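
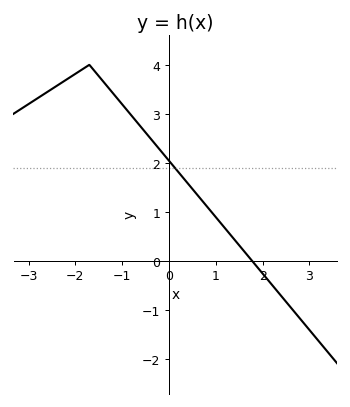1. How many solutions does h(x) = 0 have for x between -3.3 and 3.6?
1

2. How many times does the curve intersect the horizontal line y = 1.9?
1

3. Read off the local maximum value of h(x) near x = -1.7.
4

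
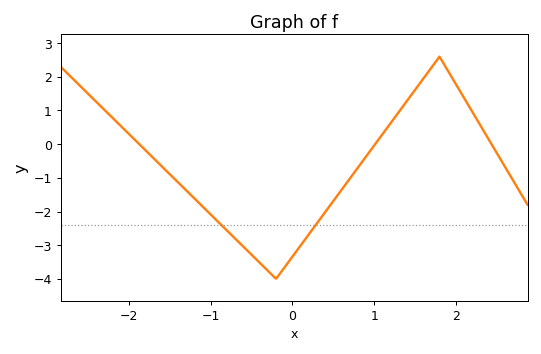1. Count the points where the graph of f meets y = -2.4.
2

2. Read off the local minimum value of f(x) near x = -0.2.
-4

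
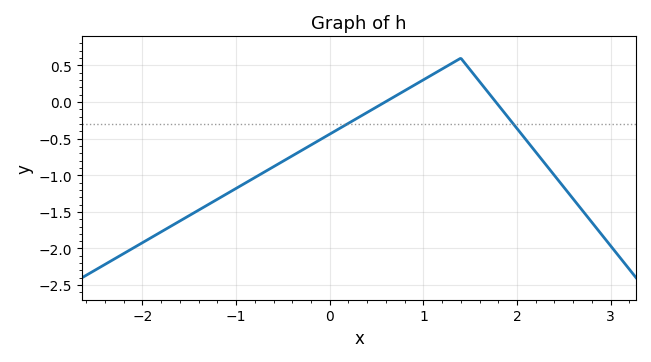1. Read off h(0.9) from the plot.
0.229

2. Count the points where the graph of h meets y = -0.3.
2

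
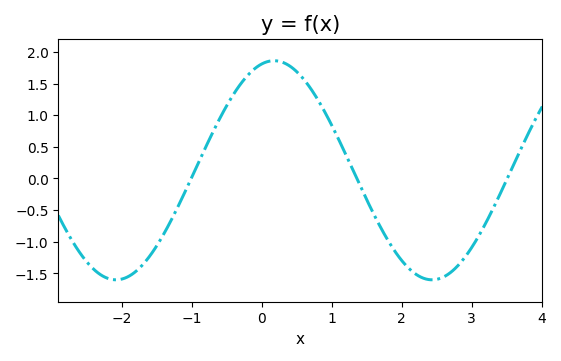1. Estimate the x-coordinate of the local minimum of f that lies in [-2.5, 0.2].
-2.09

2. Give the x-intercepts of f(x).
-1.01, 1.36, 3.51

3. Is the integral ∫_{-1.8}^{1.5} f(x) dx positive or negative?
positive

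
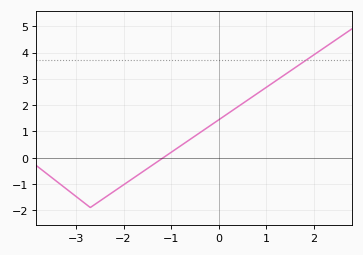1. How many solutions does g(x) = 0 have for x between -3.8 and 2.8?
1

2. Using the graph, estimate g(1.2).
2.92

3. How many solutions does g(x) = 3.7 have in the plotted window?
1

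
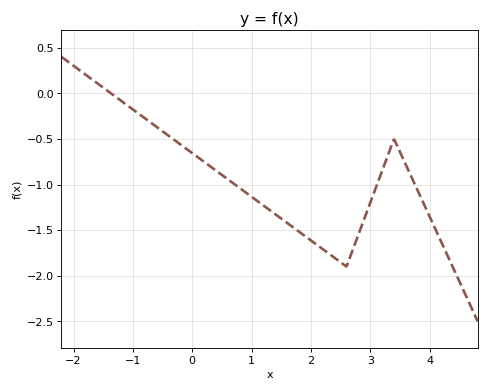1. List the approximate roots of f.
-1.37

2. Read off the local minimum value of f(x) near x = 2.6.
-1.9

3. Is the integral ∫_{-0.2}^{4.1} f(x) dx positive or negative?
negative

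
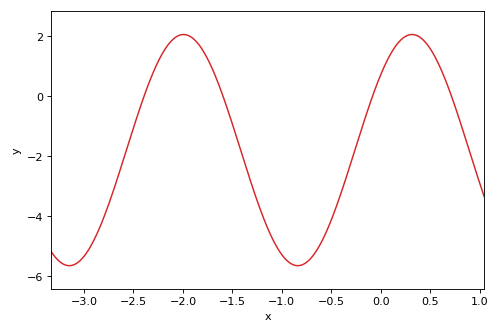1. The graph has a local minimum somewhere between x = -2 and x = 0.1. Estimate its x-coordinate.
-0.838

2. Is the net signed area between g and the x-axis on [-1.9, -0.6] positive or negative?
negative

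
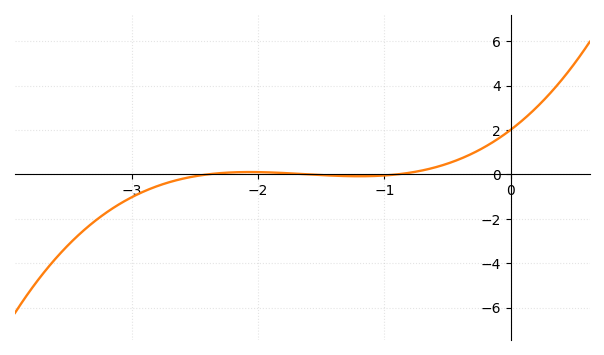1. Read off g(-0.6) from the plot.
0.313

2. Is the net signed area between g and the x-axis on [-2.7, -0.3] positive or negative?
positive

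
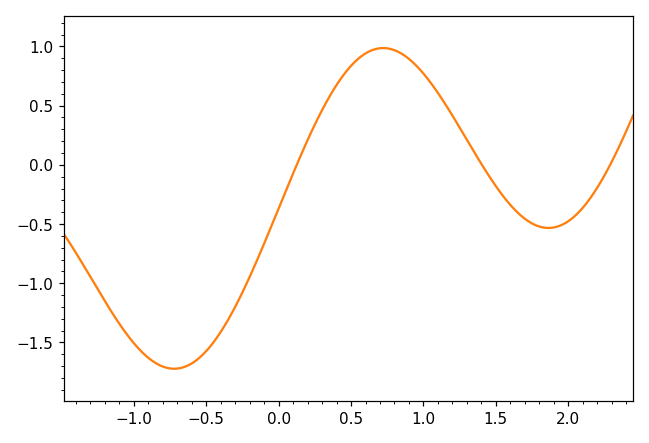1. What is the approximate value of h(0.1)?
-0.05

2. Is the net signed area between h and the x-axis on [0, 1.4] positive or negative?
positive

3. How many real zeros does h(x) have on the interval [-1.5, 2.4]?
3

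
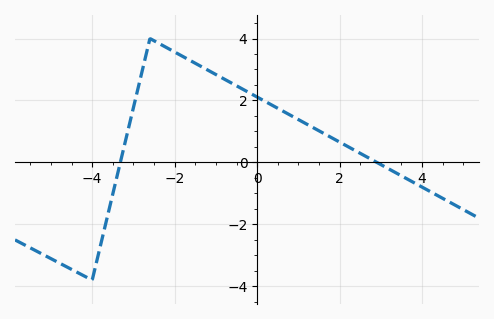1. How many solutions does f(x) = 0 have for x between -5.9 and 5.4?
2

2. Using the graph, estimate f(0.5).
1.75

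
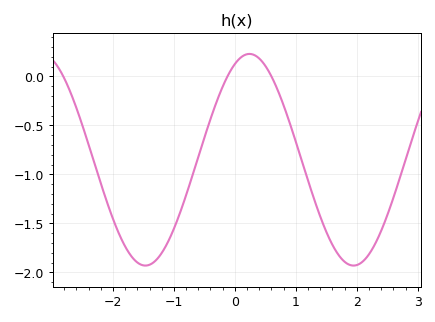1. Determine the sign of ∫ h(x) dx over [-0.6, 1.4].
negative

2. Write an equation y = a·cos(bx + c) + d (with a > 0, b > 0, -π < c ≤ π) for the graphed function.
y = 1.08cos(1.84x - 0.44) - 0.85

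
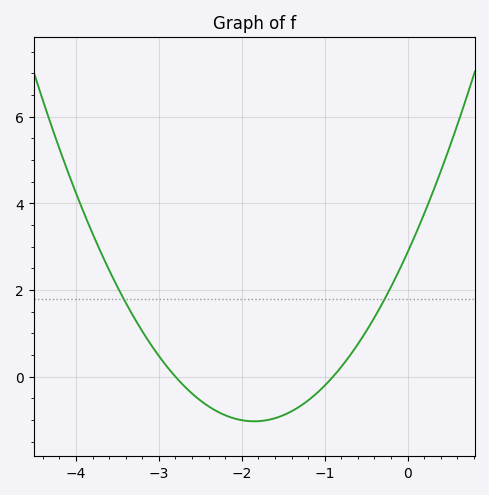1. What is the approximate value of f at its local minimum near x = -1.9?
-1.03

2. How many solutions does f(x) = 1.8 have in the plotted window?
2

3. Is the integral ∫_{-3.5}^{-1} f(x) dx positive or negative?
negative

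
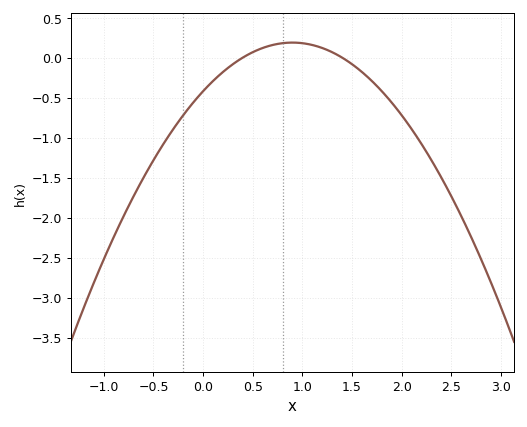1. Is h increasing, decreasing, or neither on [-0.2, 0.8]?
increasing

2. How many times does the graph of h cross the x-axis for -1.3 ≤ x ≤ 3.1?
2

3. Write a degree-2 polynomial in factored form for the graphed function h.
y = -0.75(x - 0.4)(x - 1.4)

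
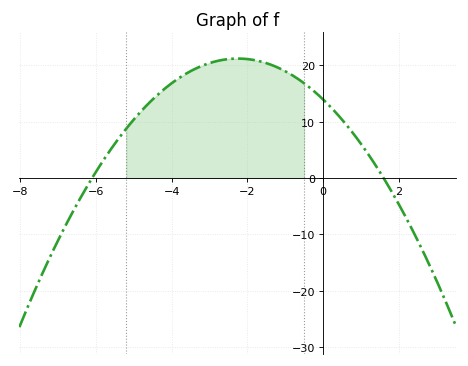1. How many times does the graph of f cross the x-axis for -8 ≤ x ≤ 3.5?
2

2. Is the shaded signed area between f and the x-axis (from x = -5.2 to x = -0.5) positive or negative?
positive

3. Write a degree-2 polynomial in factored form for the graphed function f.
y = -1.43(x + 6.1)(x - 1.6)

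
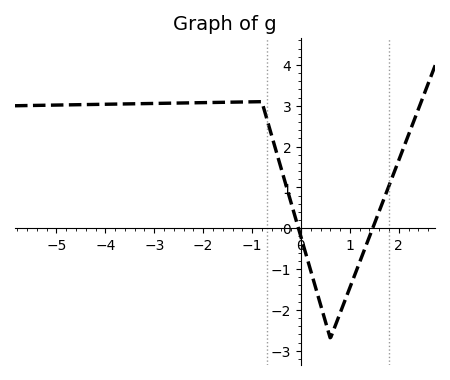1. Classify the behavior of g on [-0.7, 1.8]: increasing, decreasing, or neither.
neither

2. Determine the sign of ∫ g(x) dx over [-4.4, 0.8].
positive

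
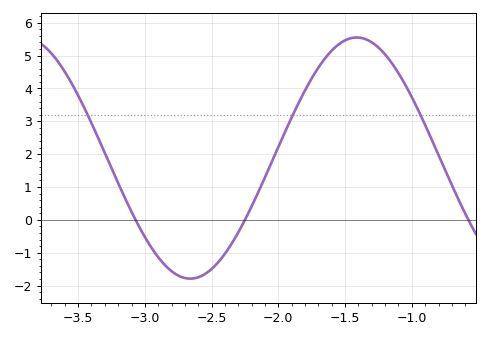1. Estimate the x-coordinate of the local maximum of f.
-1.4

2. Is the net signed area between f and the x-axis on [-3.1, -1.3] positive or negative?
positive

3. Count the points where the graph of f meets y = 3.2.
3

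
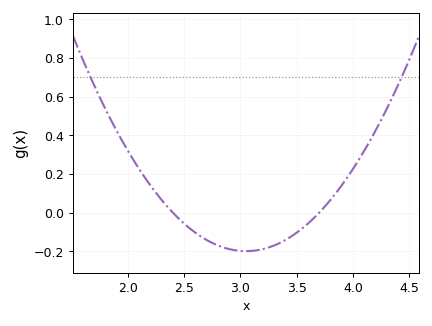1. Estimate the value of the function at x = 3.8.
0.06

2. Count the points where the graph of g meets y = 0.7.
2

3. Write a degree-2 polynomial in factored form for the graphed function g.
y = 0.47(x - 2.4)(x - 3.7)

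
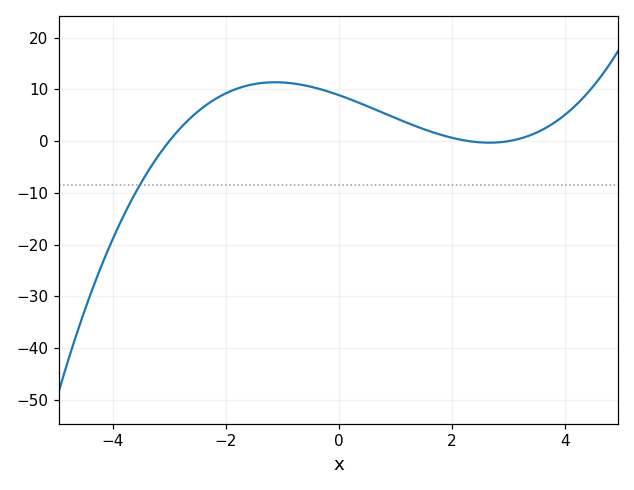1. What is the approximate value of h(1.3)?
3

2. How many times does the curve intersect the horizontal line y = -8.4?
1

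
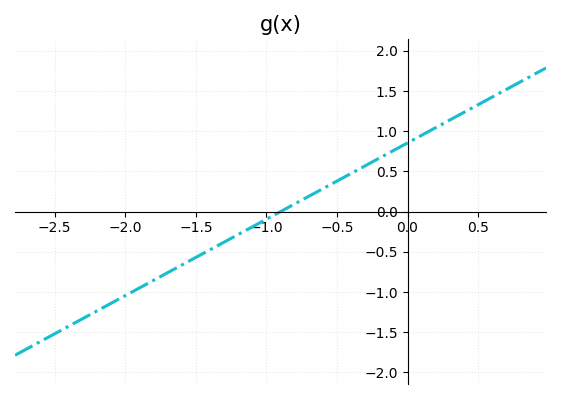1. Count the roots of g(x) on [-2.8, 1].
1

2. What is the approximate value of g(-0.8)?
0.1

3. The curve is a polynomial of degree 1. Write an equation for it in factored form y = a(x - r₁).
y = 0.95(x + 0.9)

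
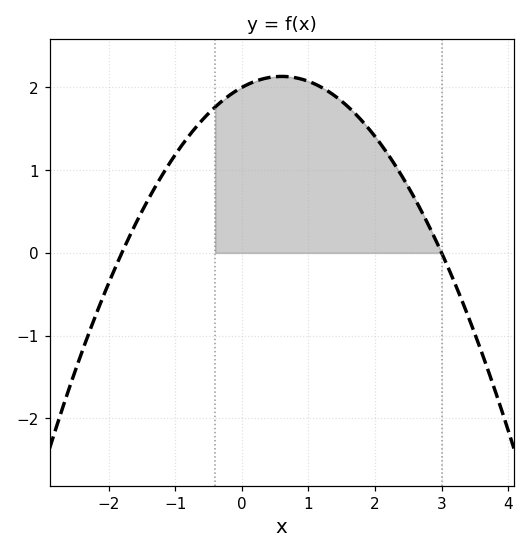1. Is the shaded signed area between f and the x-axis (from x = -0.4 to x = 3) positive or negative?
positive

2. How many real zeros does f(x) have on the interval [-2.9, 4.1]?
2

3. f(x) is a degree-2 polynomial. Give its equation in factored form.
y = -0.37(x + 1.8)(x - 3)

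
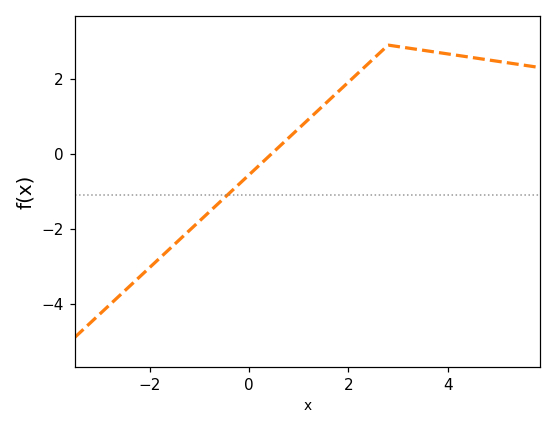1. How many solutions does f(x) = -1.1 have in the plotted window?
1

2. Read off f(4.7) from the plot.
2.6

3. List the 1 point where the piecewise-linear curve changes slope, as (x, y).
(2.8, 2.9)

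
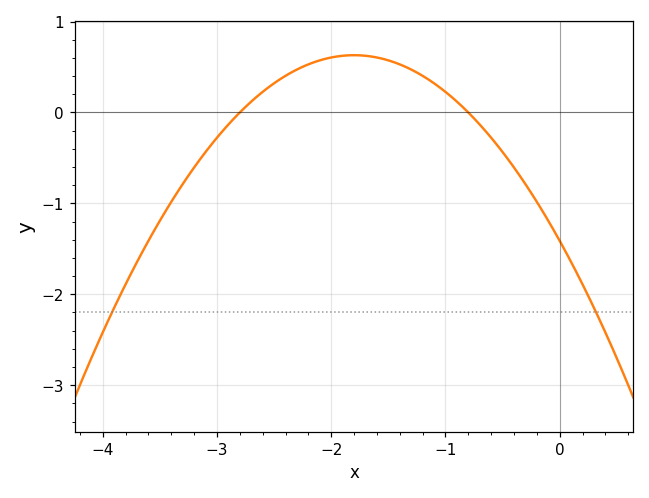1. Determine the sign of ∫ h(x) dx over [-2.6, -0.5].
positive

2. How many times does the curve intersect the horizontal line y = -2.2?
2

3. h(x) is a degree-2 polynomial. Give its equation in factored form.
y = -0.63(x + 2.8)(x + 0.8)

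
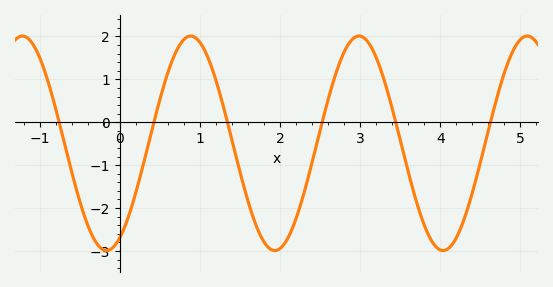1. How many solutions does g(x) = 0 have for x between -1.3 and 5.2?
6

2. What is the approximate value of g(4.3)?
-2.2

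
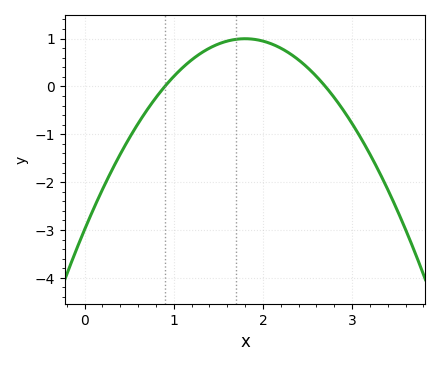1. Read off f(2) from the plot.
0.9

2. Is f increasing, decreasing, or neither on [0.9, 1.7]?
increasing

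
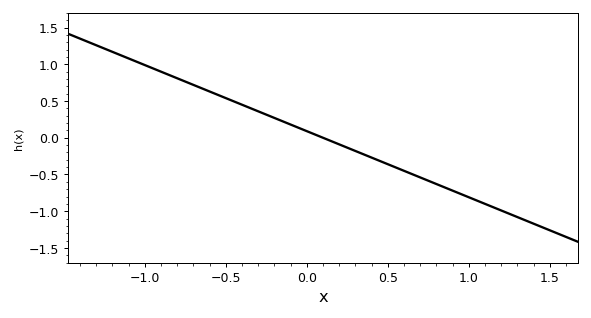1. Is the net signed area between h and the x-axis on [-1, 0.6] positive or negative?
positive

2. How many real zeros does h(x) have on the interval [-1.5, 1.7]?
1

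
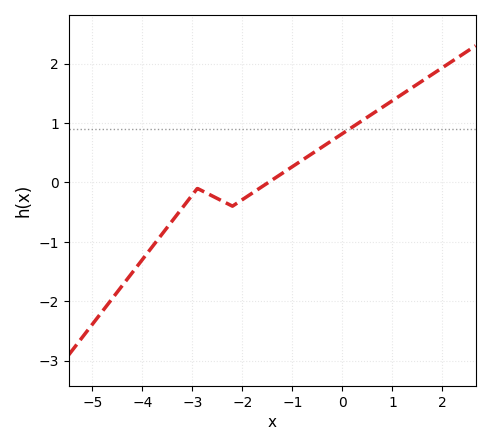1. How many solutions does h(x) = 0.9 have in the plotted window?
1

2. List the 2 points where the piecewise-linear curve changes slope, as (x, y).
(-2.9, -0.1); (-2.2, -0.4)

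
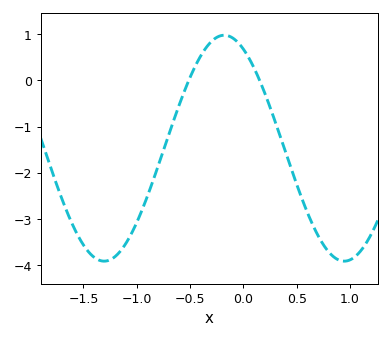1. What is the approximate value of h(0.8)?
-3.7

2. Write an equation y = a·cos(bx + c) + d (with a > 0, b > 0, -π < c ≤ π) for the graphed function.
y = 2.45cos(2.8x + 0.5) - 1.47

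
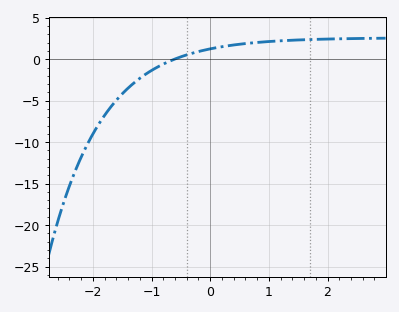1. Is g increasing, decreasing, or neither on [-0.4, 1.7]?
increasing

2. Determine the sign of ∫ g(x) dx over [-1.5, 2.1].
positive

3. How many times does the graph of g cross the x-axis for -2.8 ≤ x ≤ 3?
1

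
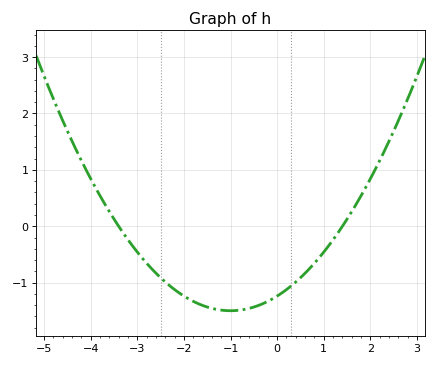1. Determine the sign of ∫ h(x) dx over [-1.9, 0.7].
negative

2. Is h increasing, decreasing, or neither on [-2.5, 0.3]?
neither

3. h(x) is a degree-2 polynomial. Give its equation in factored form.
y = 0.26(x + 3.4)(x - 1.4)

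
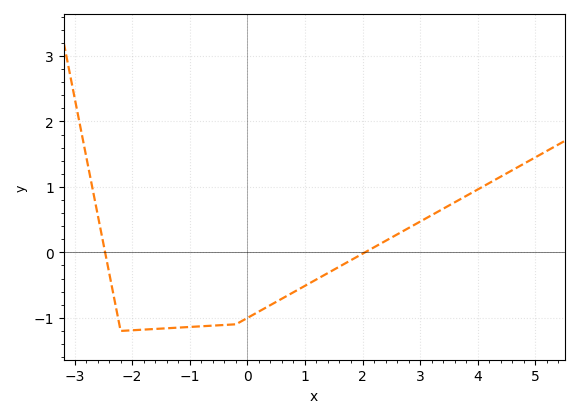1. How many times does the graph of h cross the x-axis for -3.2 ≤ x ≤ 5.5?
2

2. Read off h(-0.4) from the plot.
-1.1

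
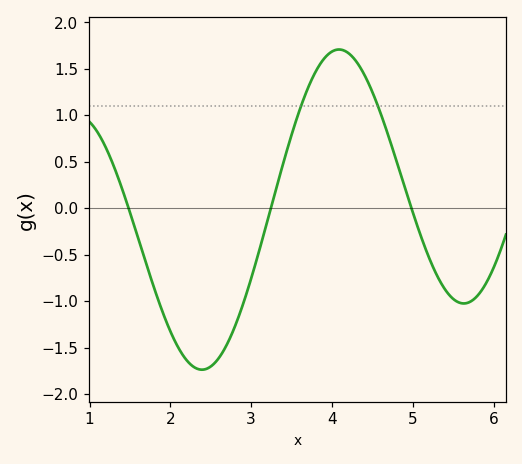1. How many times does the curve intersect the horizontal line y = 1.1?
2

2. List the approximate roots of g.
1.48, 3.24, 4.98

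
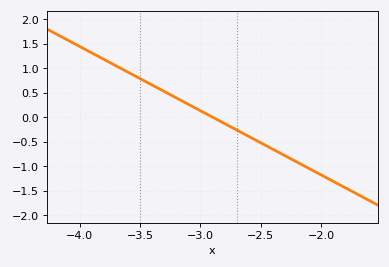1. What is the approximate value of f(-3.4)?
0.65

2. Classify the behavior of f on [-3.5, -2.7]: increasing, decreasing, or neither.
decreasing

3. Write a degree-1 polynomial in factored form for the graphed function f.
y = -1.31(x + 2.9)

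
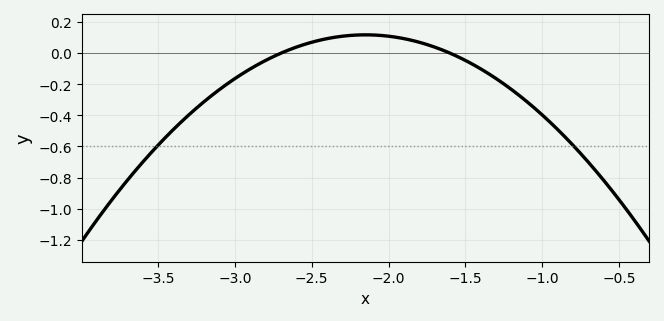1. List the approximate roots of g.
-2.7, -1.6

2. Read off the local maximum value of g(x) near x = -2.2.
0.118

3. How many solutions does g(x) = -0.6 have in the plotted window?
2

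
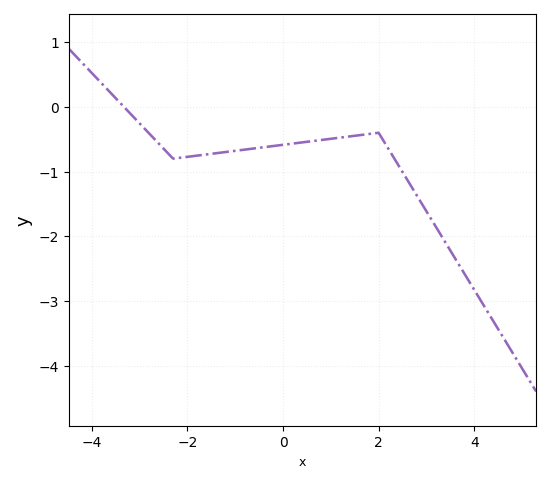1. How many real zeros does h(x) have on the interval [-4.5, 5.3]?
1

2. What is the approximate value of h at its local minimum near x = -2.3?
-0.8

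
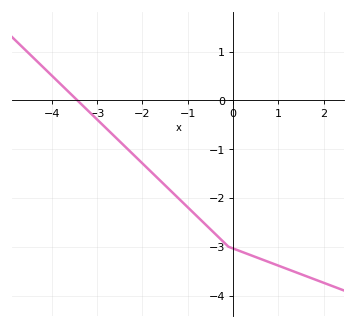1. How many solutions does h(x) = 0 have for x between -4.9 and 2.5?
1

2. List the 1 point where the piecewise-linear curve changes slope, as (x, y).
(-0.1, -3)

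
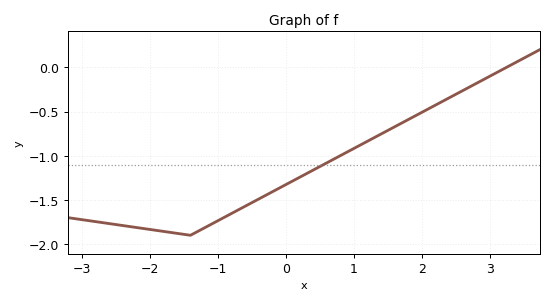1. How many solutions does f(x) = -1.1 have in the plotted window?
1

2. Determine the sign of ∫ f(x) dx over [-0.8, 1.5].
negative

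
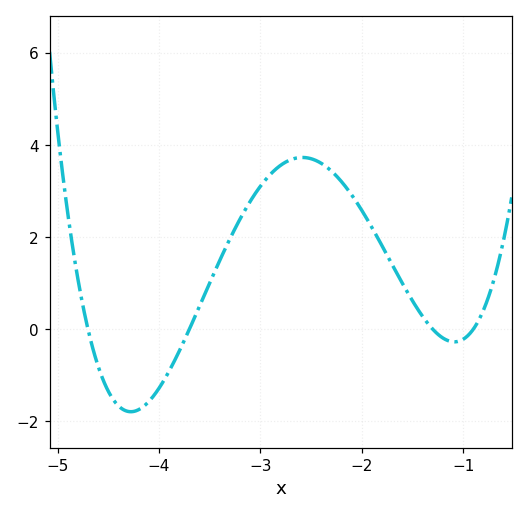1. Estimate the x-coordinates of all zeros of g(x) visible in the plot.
-4.7, -3.7, -1.3, -0.9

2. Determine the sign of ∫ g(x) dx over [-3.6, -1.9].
positive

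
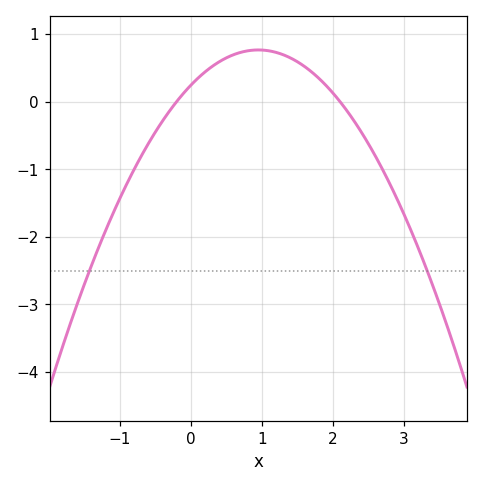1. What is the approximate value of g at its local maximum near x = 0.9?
0.8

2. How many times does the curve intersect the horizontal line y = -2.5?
2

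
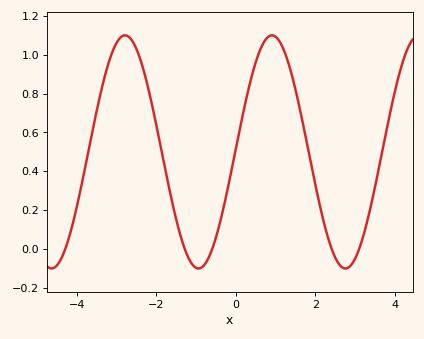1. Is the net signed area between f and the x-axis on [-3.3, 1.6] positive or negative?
positive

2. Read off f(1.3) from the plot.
0.98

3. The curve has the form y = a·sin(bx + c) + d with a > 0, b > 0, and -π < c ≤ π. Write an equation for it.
y = 0.6sin(1.7x + 0.02) + 0.5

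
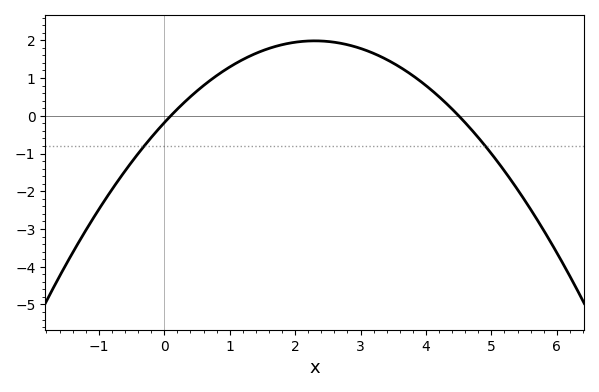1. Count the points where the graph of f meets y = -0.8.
2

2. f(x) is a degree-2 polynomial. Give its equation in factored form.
y = -0.41(x - 0.1)(x - 4.5)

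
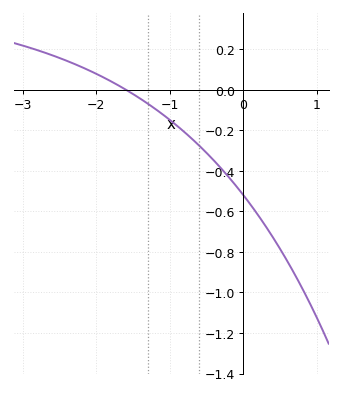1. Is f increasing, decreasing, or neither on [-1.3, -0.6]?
decreasing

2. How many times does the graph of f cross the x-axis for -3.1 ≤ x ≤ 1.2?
1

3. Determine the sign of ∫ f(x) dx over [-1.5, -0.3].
negative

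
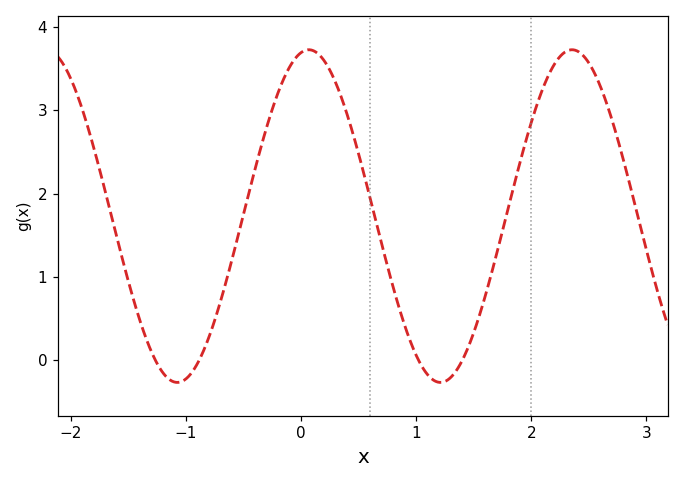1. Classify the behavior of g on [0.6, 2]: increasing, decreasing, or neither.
neither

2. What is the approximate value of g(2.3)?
3.7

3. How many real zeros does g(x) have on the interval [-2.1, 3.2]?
4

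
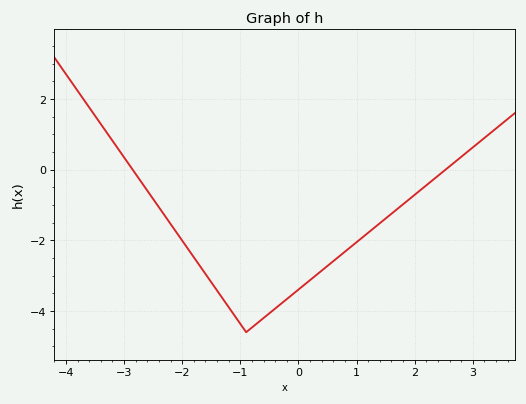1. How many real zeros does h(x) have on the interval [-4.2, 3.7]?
2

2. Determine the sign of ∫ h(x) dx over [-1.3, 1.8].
negative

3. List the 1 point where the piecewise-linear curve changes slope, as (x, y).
(-0.9, -4.6)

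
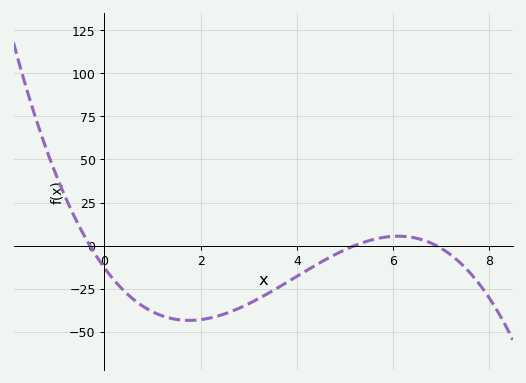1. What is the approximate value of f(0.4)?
-26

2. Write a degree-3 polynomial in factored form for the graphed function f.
y = -1.19(x + 0.3)(x - 5.2)(x - 6.9)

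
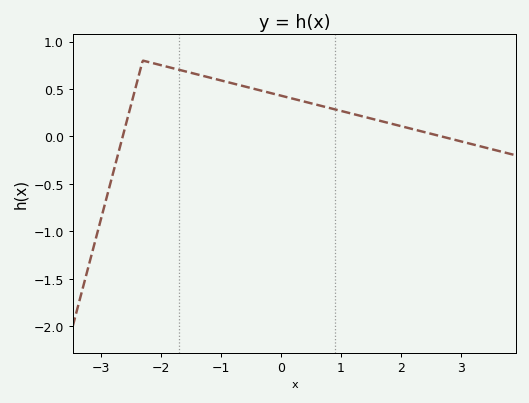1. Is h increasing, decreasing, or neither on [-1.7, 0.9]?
decreasing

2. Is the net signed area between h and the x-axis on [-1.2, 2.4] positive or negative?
positive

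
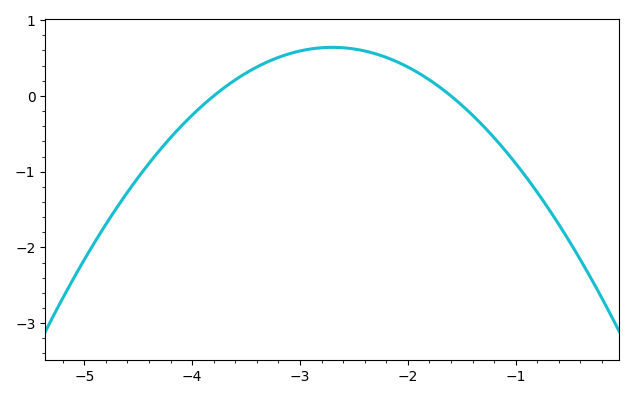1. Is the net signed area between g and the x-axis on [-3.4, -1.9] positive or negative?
positive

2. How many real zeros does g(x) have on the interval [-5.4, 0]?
2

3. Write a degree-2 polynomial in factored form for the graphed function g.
y = -0.53(x + 3.8)(x + 1.6)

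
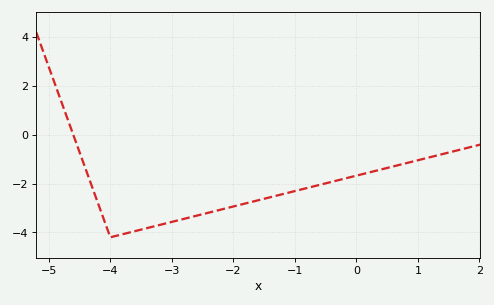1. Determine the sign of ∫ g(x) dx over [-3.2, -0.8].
negative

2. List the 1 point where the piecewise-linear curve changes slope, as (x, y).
(-4, -4.2)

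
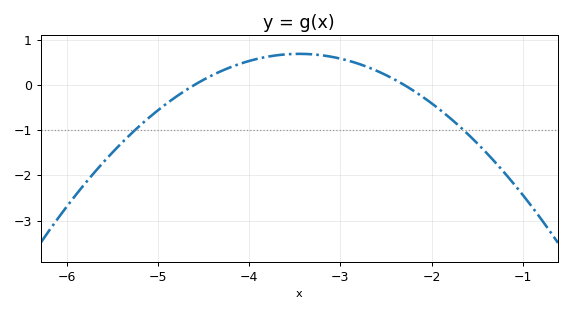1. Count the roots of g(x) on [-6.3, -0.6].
2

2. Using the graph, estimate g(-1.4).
-1.5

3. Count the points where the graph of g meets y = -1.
2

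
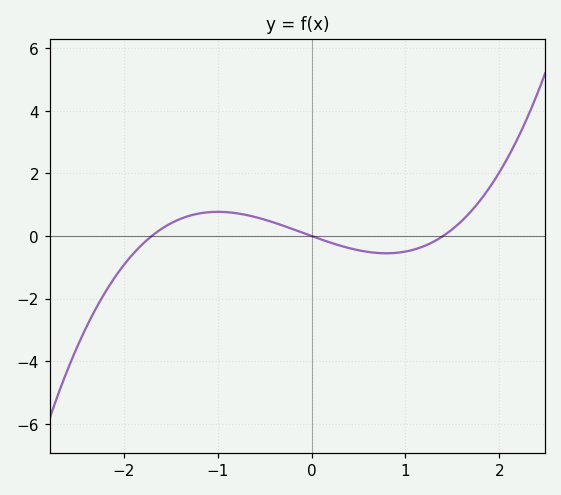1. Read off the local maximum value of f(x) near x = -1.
0.773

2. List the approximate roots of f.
-1.7, 0, 1.4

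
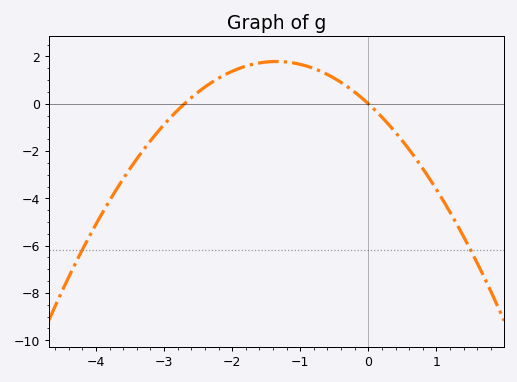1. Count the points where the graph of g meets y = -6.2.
2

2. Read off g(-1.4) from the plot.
1.78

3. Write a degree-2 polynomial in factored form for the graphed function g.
y = -0.98(x + 2.7)(x - 0)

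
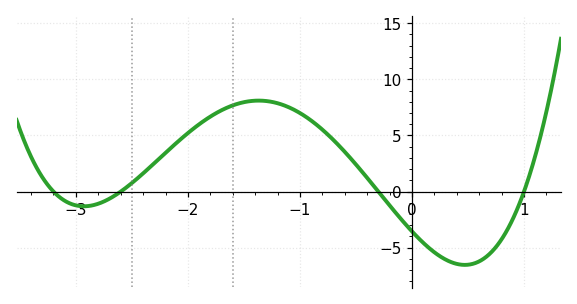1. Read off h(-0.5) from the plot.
2.42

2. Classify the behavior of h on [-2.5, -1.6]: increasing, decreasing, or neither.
increasing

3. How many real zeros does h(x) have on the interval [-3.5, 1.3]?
4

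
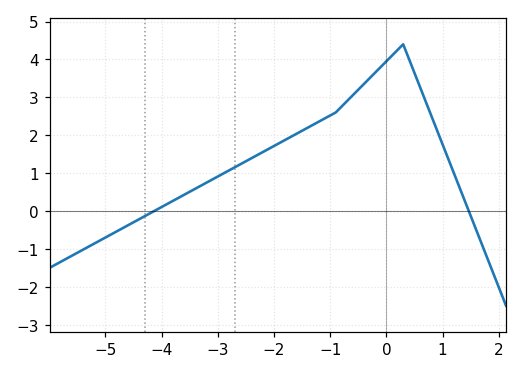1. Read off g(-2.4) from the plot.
1.4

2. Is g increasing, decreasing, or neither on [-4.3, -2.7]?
increasing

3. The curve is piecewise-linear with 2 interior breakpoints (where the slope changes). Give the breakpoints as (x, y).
(-0.9, 2.6); (0.3, 4.4)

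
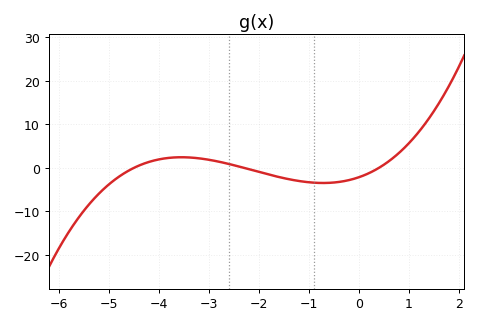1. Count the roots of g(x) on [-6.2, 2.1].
3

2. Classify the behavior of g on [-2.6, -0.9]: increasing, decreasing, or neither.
decreasing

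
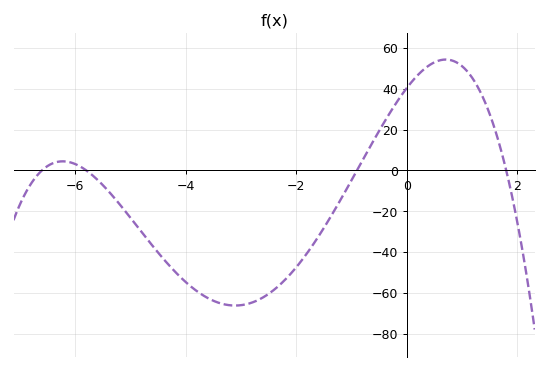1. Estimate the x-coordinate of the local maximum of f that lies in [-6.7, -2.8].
-6.2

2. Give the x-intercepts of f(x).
-6.6, -5.8, -0.8, 1.8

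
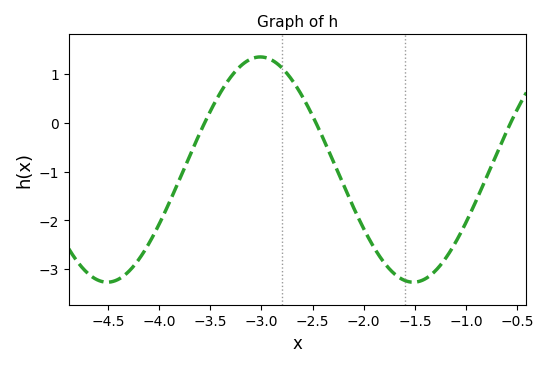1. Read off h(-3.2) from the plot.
1.2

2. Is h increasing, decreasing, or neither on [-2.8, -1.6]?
decreasing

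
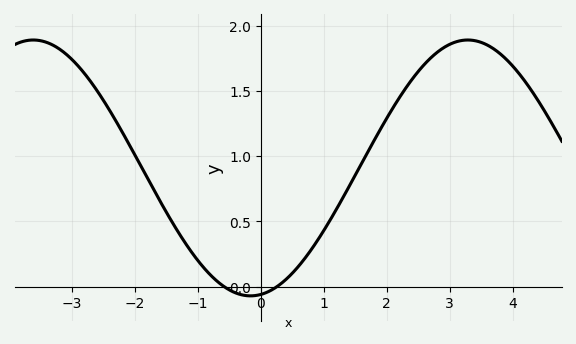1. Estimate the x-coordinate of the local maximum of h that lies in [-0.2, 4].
3.29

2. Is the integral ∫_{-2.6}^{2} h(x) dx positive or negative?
positive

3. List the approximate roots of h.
-0.583, 0.253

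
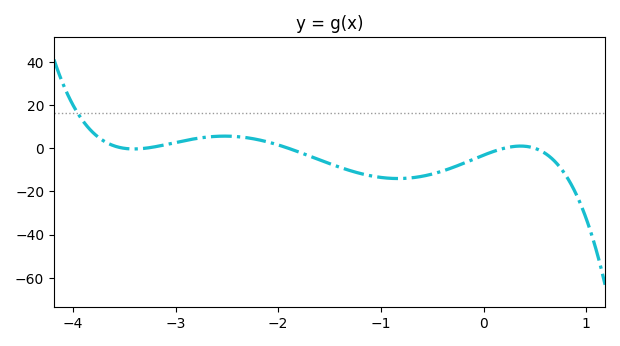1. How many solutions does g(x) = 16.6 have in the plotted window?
1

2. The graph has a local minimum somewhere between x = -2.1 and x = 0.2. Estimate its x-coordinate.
-0.834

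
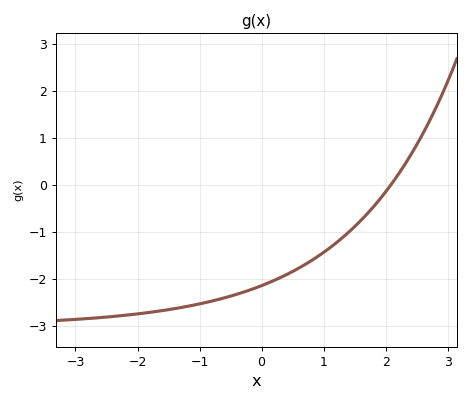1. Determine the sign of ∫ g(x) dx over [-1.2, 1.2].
negative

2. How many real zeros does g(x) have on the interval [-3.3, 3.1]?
1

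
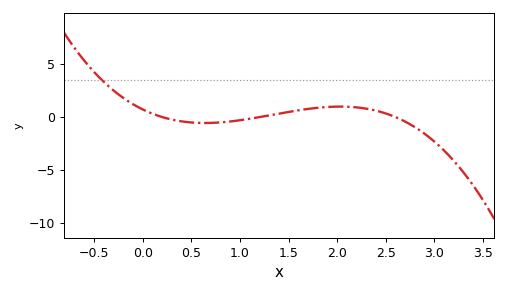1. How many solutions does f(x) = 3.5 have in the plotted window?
1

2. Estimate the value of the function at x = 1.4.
0.5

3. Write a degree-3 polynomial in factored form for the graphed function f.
y = -1.15(x - 0.2)(x - 1.2)(x - 2.6)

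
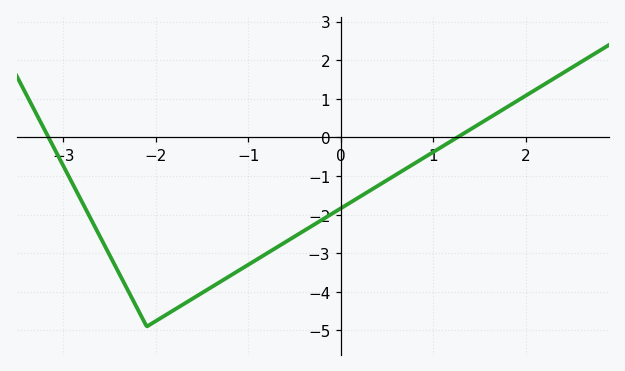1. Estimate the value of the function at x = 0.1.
-1.7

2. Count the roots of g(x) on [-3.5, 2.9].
2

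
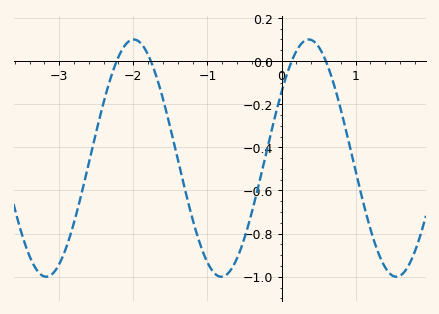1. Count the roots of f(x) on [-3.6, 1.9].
4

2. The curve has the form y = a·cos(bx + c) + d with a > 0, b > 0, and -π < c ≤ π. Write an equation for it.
y = 0.55cos(2.7x - 0.98) - 0.45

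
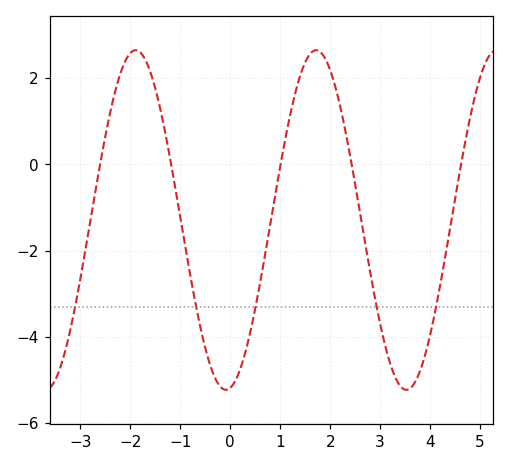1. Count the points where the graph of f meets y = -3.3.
5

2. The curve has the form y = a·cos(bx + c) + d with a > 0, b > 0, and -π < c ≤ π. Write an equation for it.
y = 3.94cos(1.7x - 3) - 1.29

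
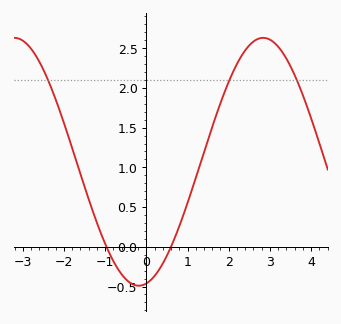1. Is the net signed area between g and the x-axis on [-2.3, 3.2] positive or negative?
positive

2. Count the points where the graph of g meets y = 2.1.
3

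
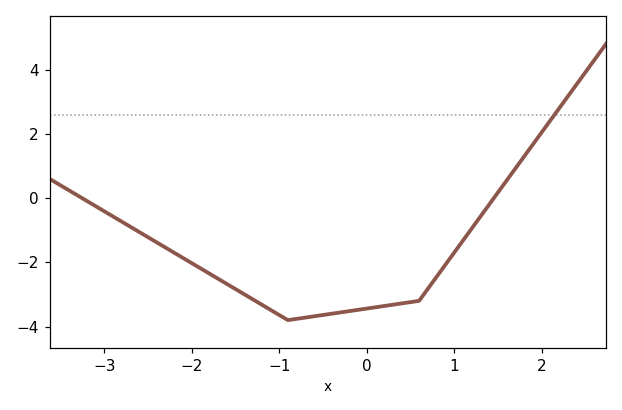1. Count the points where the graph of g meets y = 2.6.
1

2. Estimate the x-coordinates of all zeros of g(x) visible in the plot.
-3.25, 1.45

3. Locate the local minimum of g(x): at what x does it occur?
-0.899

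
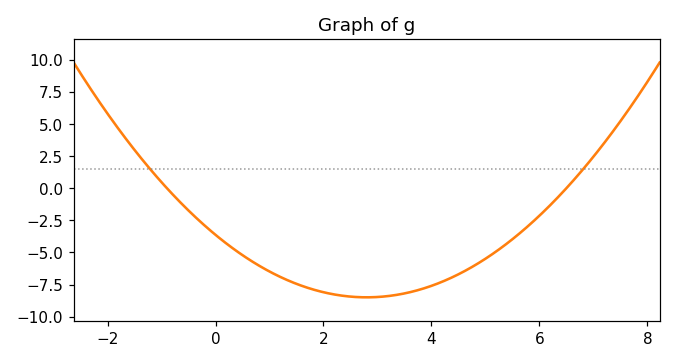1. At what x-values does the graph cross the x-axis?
-0.9, 6.5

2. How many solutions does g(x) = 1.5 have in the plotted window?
2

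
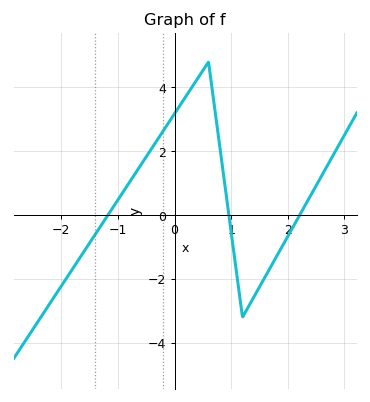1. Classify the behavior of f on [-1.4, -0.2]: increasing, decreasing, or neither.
increasing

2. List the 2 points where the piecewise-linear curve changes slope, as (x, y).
(0.6, 4.8); (1.2, -3.2)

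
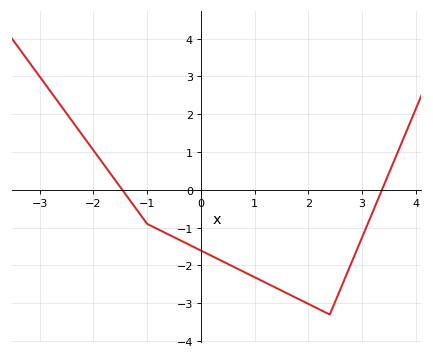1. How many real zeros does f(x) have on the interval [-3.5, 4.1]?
2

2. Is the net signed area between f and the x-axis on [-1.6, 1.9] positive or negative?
negative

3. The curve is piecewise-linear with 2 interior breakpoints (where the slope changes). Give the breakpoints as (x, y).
(-1, -0.9); (2.4, -3.3)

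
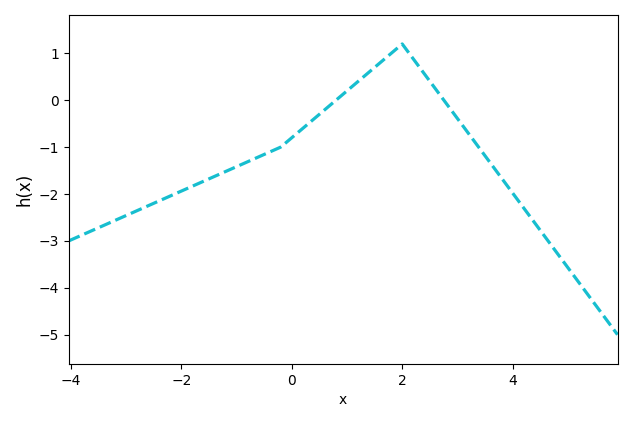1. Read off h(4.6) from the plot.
-2.93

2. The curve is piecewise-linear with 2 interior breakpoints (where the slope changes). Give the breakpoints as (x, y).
(-0.2, -1); (2, 1.2)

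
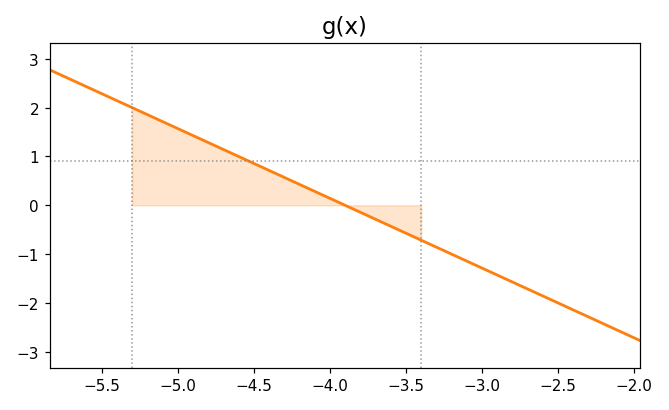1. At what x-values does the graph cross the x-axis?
-3.9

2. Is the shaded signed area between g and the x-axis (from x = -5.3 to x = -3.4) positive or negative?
positive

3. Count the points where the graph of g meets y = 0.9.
1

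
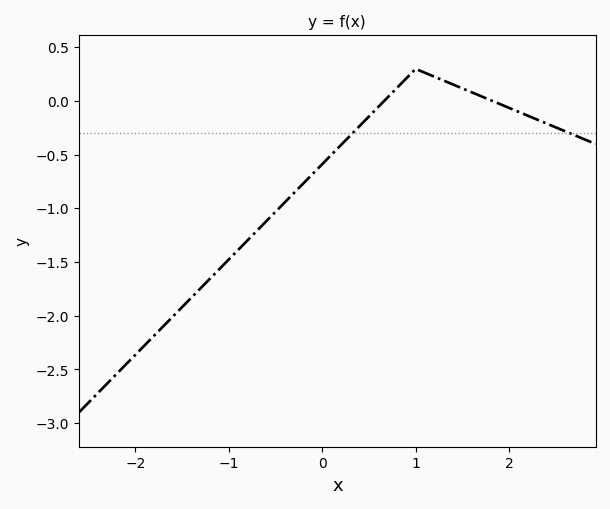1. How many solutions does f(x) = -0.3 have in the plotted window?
2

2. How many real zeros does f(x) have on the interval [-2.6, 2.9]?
2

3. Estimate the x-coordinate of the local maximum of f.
1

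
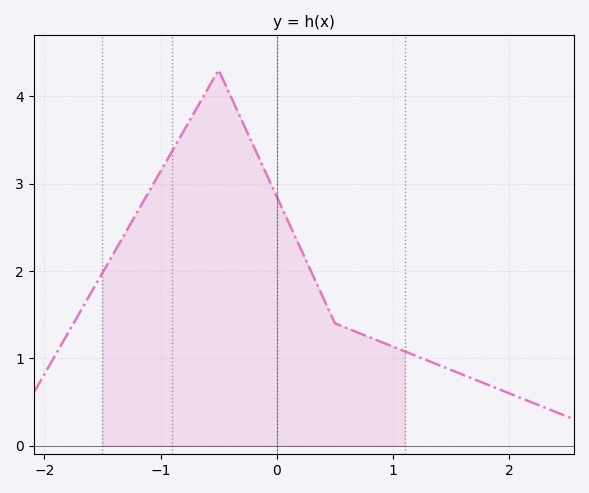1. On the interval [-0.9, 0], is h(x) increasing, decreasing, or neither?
neither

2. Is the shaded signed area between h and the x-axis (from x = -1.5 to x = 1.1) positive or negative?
positive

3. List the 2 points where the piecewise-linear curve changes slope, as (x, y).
(-0.5, 4.3); (0.5, 1.4)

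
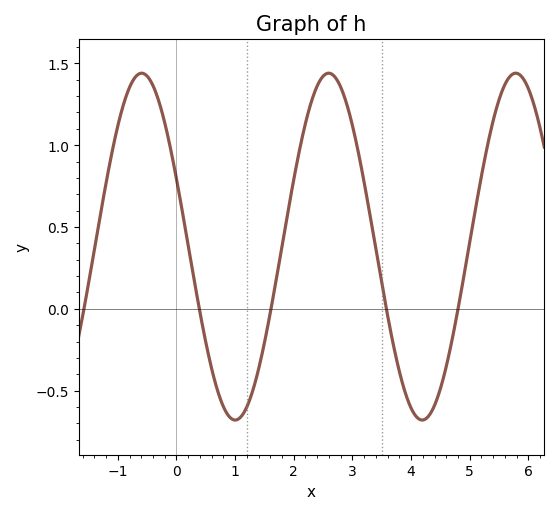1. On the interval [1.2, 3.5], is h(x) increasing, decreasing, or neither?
neither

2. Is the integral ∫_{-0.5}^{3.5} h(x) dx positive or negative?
positive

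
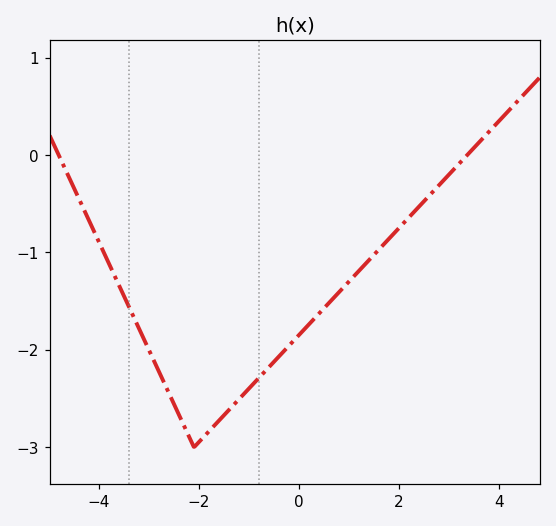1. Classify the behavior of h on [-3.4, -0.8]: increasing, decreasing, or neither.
neither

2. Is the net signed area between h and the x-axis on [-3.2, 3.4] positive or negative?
negative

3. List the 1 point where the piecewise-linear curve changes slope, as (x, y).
(-2.1, -3)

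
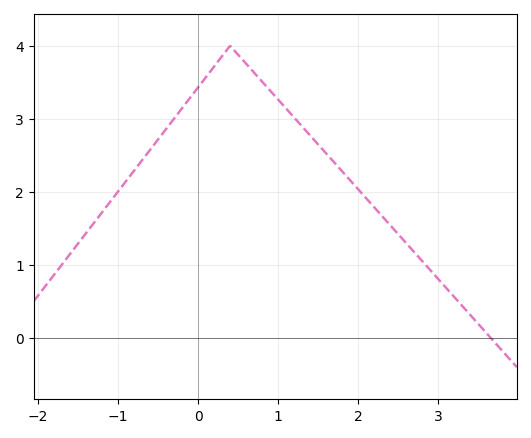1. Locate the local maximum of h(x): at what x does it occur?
0.4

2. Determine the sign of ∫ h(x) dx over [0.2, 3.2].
positive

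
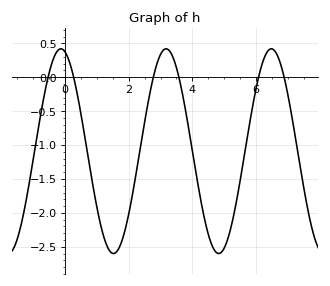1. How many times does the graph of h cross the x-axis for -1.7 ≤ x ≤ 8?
6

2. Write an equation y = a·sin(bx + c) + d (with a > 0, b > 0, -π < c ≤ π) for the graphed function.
y = 1.51sin(1.9x + 1.82) - 1.09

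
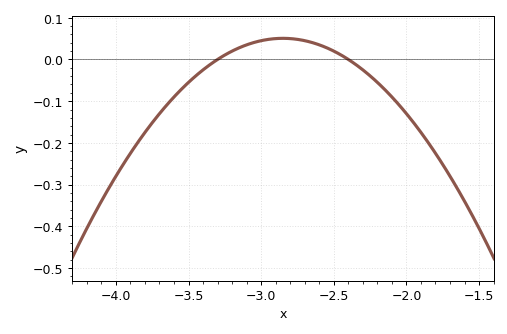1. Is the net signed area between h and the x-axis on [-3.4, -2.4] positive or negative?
positive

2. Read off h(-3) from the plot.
0.04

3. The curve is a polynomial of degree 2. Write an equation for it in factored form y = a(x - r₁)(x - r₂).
y = -0.25(x + 3.3)(x + 2.4)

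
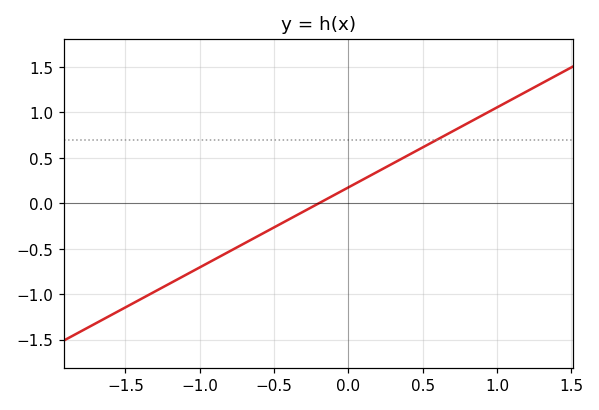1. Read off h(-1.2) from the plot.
-0.9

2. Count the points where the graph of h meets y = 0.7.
1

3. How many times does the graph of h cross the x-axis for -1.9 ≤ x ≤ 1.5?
1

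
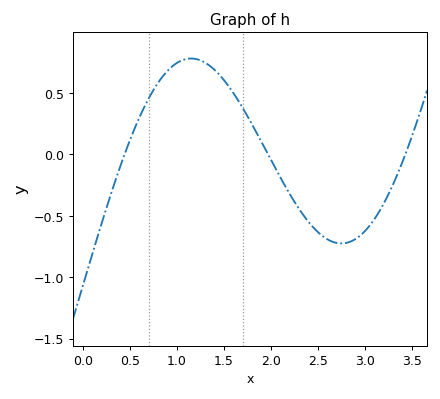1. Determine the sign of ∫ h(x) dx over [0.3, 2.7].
positive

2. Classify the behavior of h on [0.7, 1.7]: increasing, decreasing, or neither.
neither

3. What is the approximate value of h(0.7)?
0.457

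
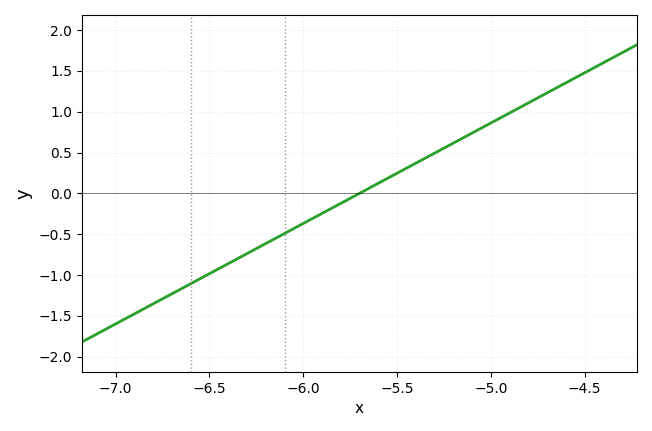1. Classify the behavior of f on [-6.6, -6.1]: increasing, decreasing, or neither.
increasing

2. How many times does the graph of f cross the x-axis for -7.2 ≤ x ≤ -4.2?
1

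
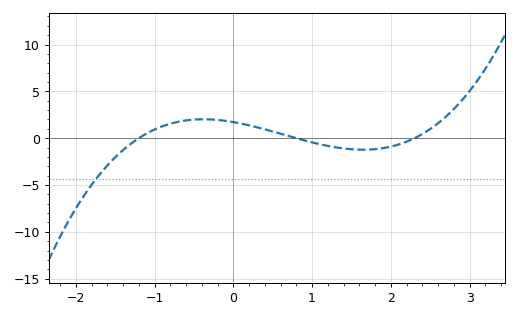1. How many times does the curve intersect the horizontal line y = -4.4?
1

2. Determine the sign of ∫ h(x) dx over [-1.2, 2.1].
positive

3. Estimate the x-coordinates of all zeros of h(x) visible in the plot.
-1.2, 0.8, 2.3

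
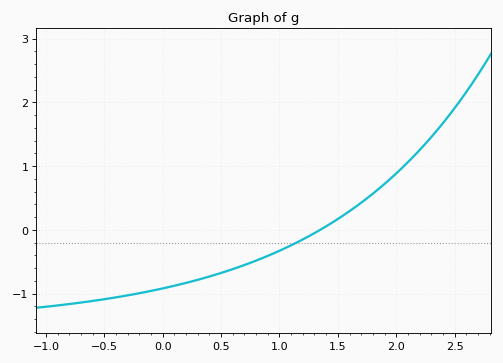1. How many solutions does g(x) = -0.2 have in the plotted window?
1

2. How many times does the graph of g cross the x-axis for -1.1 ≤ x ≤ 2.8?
1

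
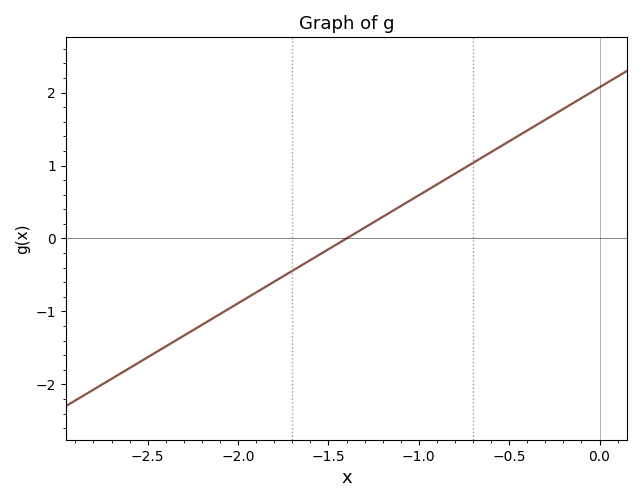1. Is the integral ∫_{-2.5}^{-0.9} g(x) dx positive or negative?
negative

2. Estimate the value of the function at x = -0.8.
0.888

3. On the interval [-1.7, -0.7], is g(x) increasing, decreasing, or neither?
increasing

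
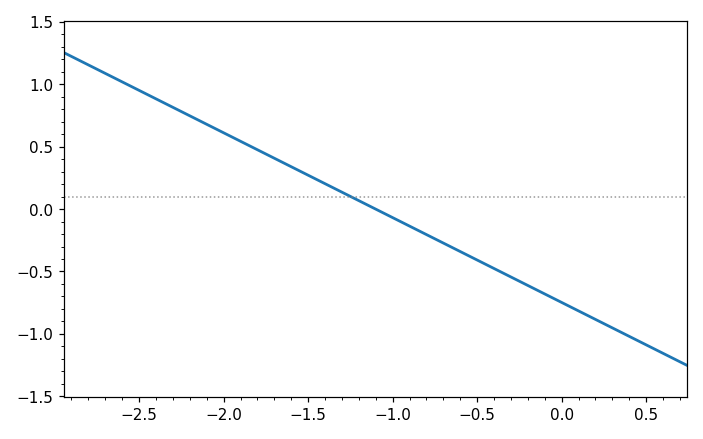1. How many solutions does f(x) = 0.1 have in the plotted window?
1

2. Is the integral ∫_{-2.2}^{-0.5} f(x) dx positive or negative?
positive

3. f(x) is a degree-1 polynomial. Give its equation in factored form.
y = -0.68(x + 1.1)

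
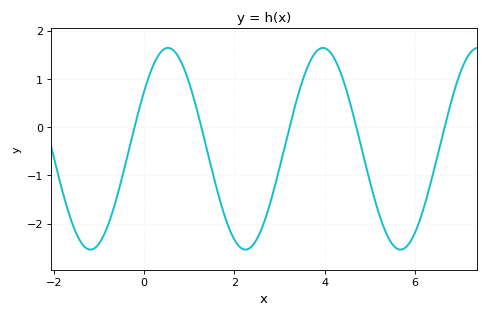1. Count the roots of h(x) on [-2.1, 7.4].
5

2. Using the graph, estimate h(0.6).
1.6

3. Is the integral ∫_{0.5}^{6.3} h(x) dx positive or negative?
negative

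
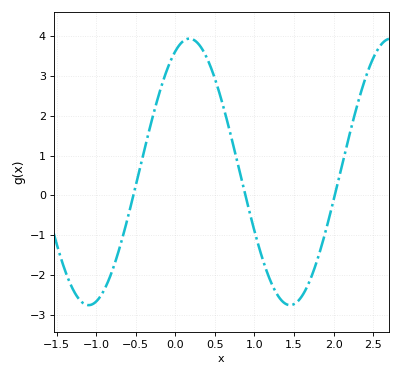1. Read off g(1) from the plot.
-0.893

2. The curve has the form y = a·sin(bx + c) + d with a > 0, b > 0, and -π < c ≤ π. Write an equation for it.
y = 3.34sin(2.47x + 1.13) + 0.59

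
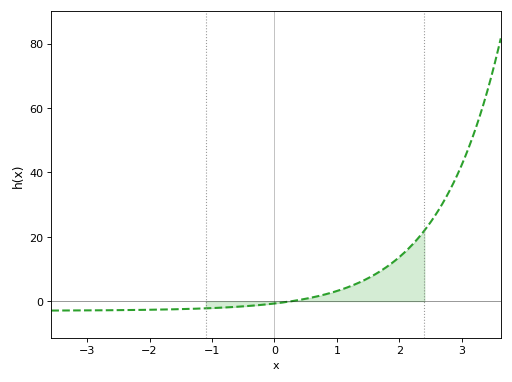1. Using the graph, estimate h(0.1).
-0.482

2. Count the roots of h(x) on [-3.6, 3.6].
1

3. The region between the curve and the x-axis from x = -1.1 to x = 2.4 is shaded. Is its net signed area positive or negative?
positive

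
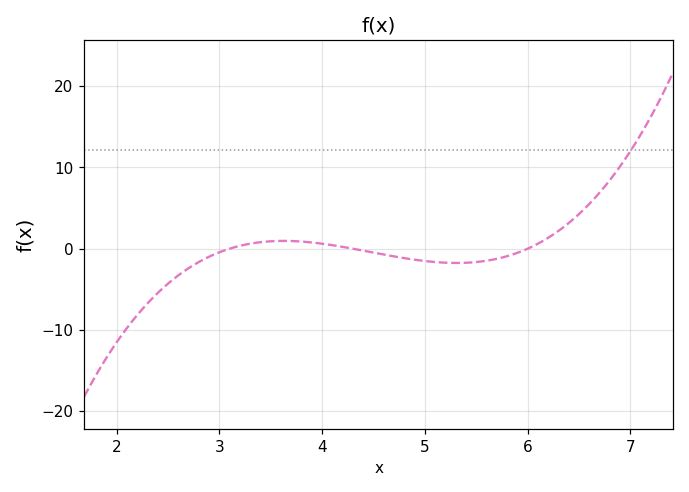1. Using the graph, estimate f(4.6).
-1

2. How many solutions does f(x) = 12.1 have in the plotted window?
1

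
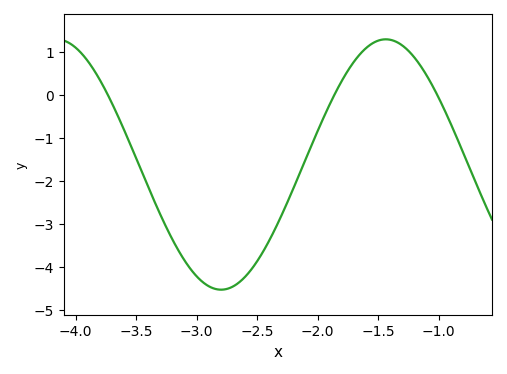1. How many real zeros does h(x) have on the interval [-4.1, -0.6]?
3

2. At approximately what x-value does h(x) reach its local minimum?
-2.8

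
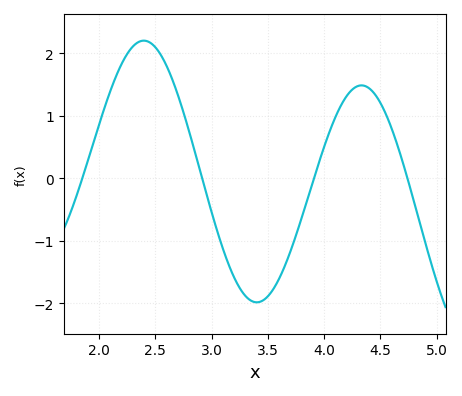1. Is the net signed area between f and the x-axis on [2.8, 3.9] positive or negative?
negative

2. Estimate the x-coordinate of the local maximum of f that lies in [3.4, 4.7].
4.35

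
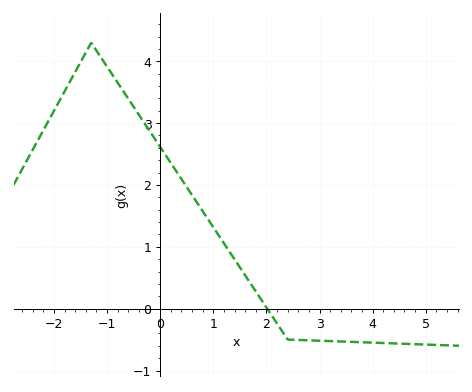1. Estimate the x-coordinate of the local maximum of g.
-1.2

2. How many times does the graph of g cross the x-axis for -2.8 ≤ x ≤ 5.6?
1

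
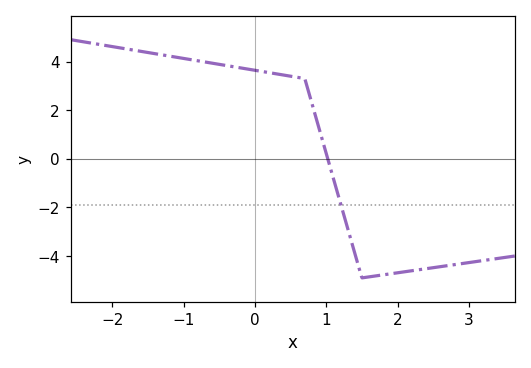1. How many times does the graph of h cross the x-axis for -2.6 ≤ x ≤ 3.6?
1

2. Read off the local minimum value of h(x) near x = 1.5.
-4.9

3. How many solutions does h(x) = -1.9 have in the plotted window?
1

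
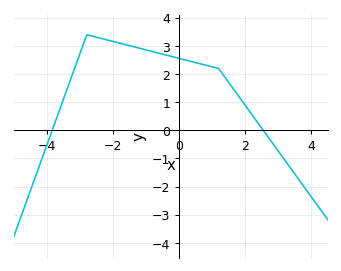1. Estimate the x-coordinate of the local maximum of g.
-2.8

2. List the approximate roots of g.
-3.8, 2.6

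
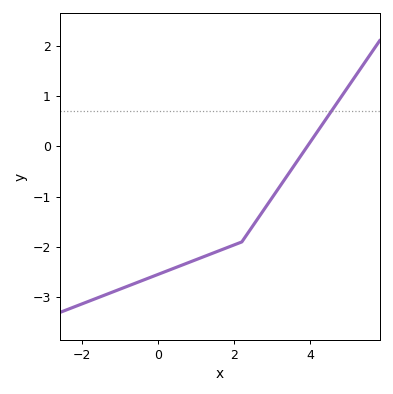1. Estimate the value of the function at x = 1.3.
-2.2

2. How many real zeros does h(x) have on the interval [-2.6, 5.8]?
1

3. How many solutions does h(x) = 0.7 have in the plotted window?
1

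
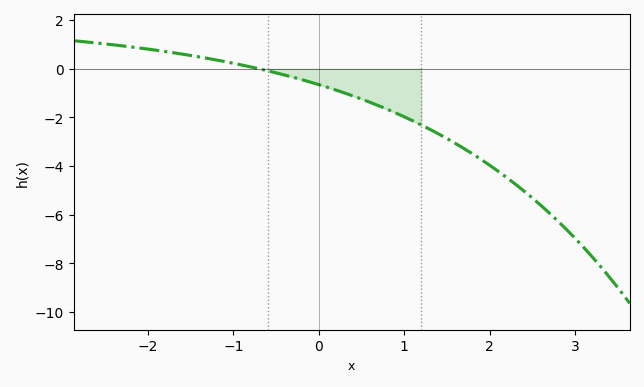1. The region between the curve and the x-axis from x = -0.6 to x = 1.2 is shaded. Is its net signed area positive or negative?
negative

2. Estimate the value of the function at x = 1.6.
-3.07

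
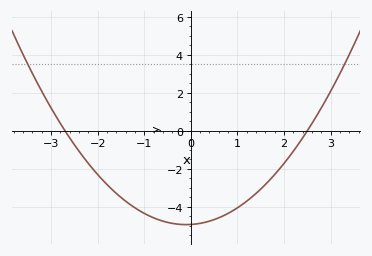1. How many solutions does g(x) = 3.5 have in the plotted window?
2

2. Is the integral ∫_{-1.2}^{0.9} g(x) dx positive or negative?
negative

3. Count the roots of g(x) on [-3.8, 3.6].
2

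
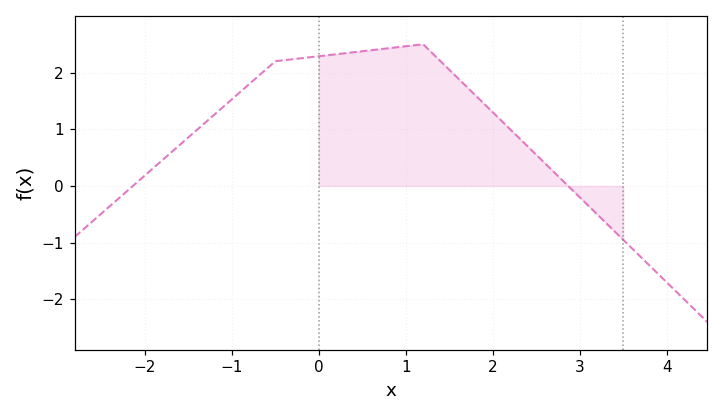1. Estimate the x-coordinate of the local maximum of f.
1.2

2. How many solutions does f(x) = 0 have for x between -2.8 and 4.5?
2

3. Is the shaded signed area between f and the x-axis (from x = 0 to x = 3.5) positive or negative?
positive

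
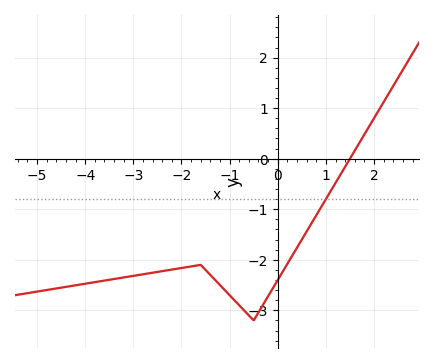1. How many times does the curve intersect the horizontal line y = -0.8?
1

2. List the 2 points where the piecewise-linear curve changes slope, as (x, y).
(-1.6, -2.1); (-0.5, -3.2)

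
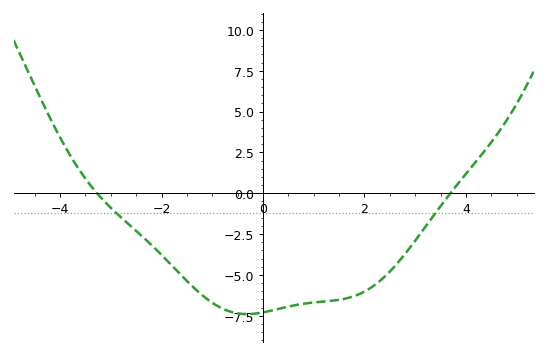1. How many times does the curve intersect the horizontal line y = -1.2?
2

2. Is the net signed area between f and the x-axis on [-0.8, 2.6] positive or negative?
negative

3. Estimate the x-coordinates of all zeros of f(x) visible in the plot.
-3.2, 3.6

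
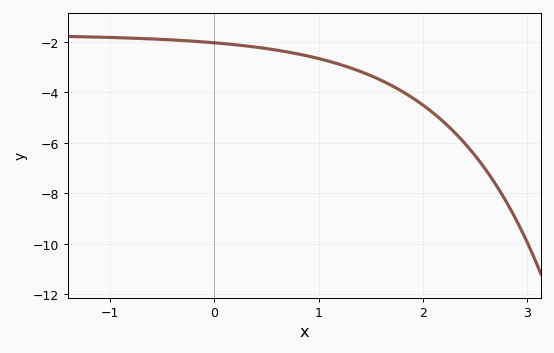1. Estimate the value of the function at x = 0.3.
-2.16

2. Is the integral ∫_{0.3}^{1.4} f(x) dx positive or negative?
negative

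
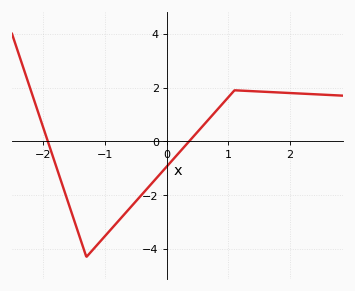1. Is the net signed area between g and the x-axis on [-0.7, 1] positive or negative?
negative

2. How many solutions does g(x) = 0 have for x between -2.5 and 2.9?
2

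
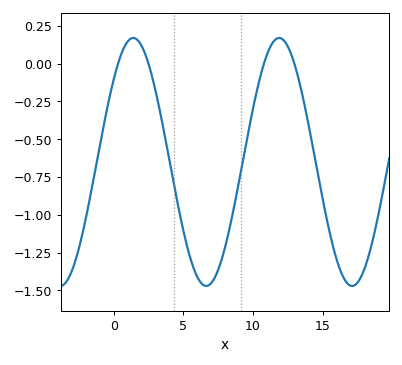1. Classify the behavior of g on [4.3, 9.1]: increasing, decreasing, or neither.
neither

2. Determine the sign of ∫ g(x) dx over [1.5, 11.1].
negative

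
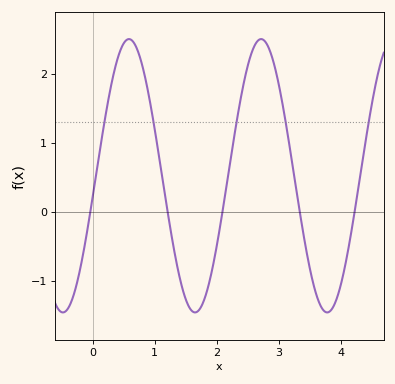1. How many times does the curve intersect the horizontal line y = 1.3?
5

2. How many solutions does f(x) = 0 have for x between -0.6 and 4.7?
5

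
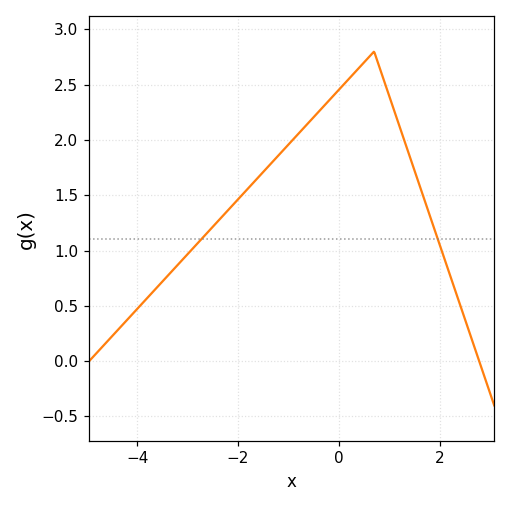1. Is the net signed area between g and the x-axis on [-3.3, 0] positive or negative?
positive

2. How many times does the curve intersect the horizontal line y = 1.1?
2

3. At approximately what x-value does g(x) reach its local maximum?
0.7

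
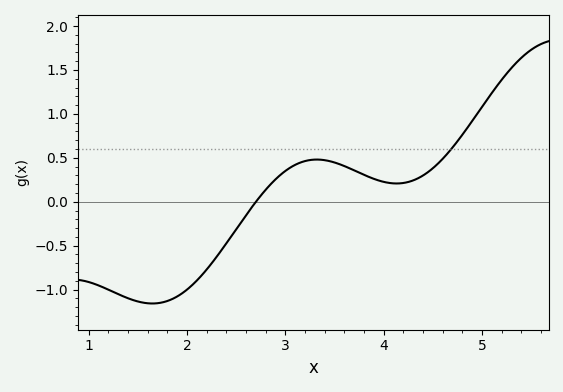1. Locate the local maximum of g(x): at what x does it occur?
3.32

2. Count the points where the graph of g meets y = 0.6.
1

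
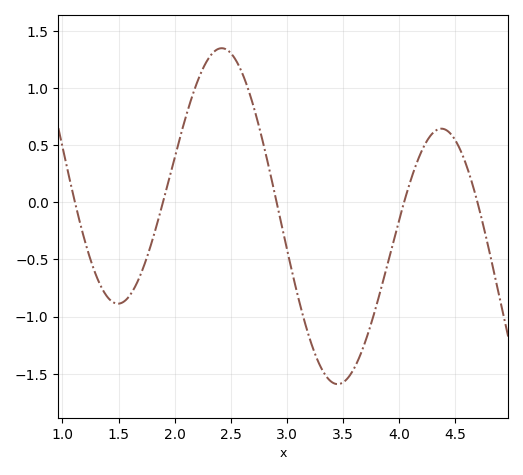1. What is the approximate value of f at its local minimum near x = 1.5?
-0.9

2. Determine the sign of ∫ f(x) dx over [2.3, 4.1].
negative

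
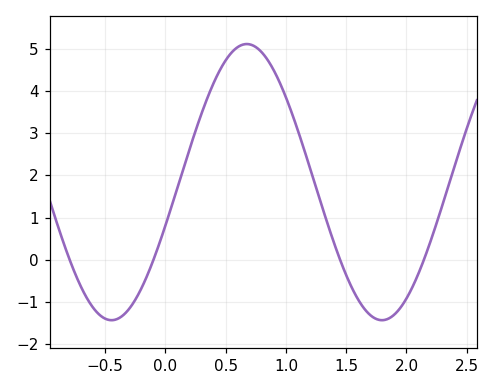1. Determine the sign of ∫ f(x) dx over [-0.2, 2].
positive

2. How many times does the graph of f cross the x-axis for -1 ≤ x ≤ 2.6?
4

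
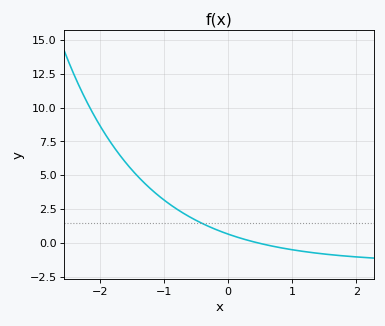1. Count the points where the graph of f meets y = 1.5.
1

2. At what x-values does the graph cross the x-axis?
0.458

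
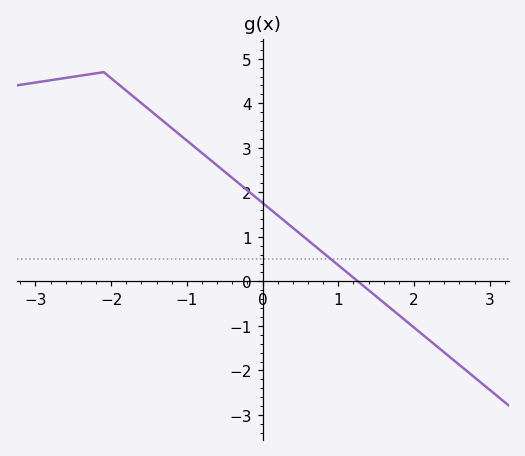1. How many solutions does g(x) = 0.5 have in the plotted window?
1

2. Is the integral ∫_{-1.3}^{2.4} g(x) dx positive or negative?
positive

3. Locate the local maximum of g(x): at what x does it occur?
-2.1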